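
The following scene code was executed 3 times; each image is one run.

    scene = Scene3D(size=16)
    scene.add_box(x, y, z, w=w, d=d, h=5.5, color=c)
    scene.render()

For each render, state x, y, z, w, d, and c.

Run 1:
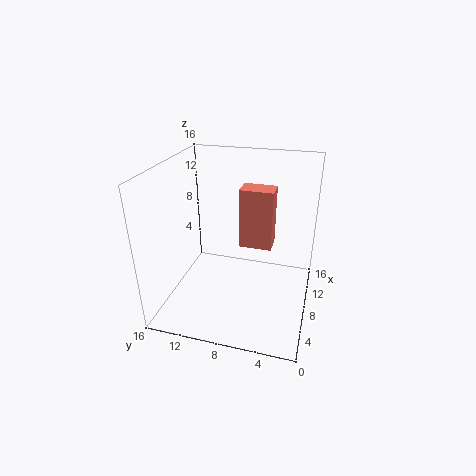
x = 3; y = 3.5; z = 10; w = 2; d = 3; c = 'salmon'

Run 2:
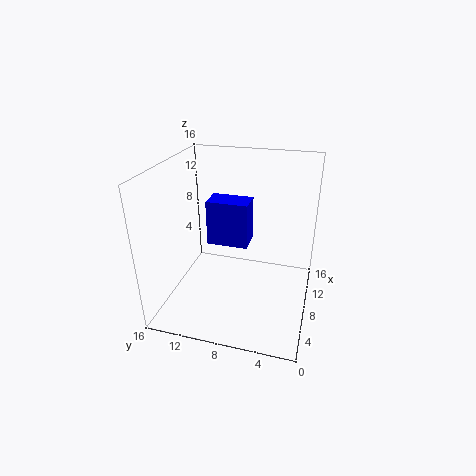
x = 10; y = 7.5; z = 5.5; w = 3; d = 5; c = 'blue'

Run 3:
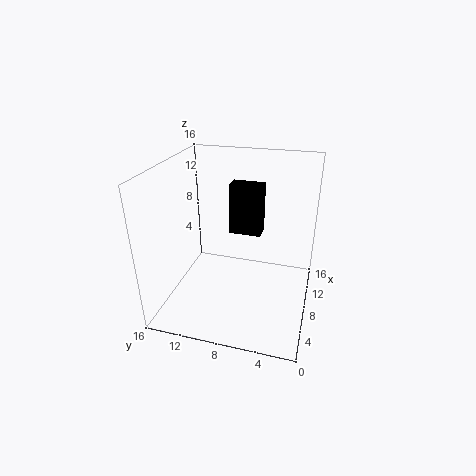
x = 8; y = 5.5; z = 8.5; w = 2; d = 3.5; c = 'black'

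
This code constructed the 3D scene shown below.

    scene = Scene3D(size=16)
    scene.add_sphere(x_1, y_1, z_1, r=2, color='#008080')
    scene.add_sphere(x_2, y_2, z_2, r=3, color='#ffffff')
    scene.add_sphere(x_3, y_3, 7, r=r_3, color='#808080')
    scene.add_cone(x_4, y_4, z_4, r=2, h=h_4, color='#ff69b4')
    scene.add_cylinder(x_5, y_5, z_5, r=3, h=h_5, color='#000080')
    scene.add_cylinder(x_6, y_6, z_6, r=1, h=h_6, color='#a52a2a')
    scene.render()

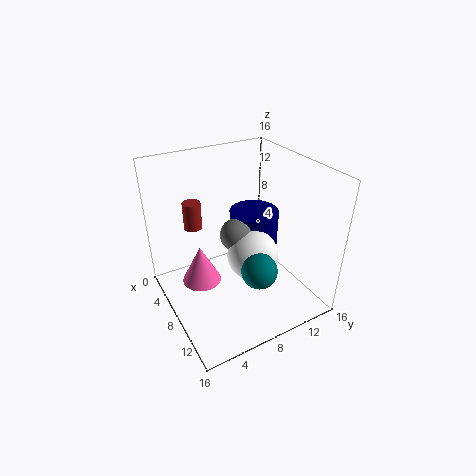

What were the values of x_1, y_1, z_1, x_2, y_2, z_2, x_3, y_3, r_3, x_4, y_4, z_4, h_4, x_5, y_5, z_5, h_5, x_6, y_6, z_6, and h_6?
x_1 = 11
y_1 = 9
z_1 = 5
x_2 = 8
y_2 = 10
z_2 = 5
x_3 = 6
y_3 = 9
r_3 = 2
x_4 = 9
y_4 = 3
z_4 = 5
h_4 = 4
x_5 = 5
y_5 = 12
z_5 = 4
h_5 = 5
x_6 = 5
y_6 = 4
z_6 = 9
h_6 = 3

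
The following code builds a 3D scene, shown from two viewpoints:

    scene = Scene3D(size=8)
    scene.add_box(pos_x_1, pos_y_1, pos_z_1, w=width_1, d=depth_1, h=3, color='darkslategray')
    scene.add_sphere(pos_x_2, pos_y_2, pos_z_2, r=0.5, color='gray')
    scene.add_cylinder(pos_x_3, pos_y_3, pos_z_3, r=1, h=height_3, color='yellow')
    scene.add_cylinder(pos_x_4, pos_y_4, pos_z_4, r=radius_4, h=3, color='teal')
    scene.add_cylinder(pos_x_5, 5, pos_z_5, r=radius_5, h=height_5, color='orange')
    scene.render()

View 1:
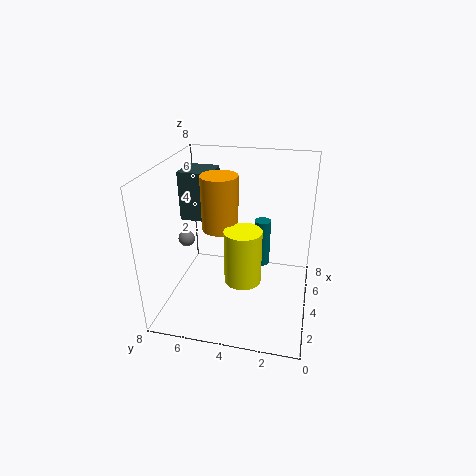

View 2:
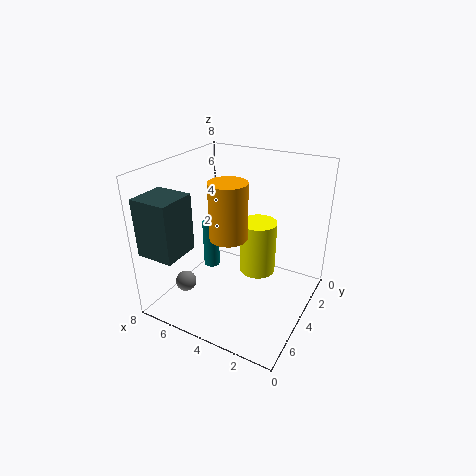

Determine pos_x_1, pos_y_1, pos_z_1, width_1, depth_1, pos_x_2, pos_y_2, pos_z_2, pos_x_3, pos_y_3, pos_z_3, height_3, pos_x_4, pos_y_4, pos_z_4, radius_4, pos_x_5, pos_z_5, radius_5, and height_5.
pos_x_1 = 5.5
pos_y_1 = 6
pos_z_1 = 4
width_1 = 2
depth_1 = 2
pos_x_2 = 5
pos_y_2 = 7.5
pos_z_2 = 3
pos_x_3 = 3
pos_y_3 = 3.5
pos_z_3 = 2
height_3 = 3
pos_x_4 = 6.5
pos_y_4 = 3
pos_z_4 = 1
radius_4 = 0.5
pos_x_5 = 4
pos_z_5 = 4.5
radius_5 = 1
height_5 = 3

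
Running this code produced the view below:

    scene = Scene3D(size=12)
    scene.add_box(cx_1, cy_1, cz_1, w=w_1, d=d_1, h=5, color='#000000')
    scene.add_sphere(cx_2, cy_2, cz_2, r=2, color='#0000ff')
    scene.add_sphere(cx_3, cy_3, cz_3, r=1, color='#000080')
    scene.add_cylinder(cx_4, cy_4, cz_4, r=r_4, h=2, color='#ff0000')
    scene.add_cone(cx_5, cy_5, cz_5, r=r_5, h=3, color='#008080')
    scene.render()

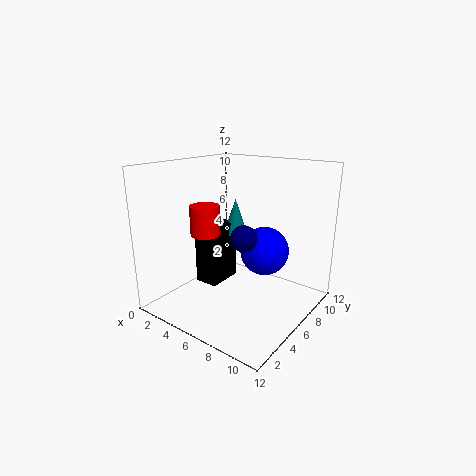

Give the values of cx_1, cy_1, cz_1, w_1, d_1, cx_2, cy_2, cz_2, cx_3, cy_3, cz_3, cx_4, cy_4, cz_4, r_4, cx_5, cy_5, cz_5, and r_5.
cx_1 = 3
cy_1 = 4
cz_1 = 2
w_1 = 2
d_1 = 3
cx_2 = 8
cy_2 = 7
cz_2 = 5
cx_3 = 8
cy_3 = 4
cz_3 = 7
cx_4 = 7
cy_4 = 1
cz_4 = 8
r_4 = 1
cx_5 = 5
cy_5 = 7
cz_5 = 6
r_5 = 1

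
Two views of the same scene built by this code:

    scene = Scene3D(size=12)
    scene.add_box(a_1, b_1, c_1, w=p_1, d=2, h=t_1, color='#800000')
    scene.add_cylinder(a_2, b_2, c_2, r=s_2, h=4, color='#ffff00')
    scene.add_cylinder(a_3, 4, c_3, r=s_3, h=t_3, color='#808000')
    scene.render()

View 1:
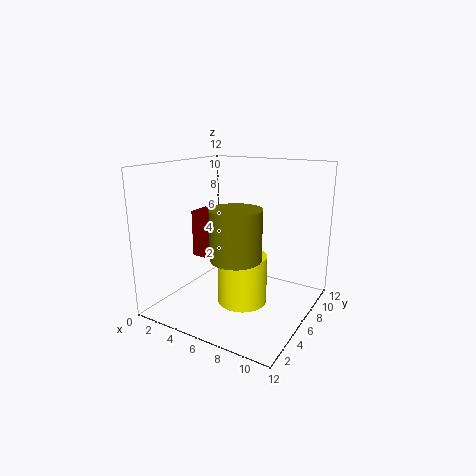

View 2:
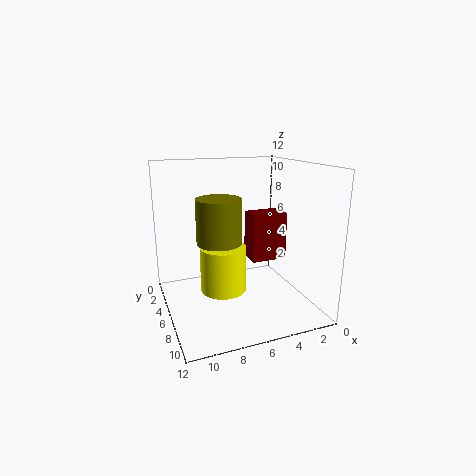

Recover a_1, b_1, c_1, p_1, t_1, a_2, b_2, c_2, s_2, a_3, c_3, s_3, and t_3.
a_1 = 2; b_1 = 5; c_1 = 4; p_1 = 3; t_1 = 4; a_2 = 7; b_2 = 5; c_2 = 1; s_2 = 2; a_3 = 7; c_3 = 5; s_3 = 2; t_3 = 4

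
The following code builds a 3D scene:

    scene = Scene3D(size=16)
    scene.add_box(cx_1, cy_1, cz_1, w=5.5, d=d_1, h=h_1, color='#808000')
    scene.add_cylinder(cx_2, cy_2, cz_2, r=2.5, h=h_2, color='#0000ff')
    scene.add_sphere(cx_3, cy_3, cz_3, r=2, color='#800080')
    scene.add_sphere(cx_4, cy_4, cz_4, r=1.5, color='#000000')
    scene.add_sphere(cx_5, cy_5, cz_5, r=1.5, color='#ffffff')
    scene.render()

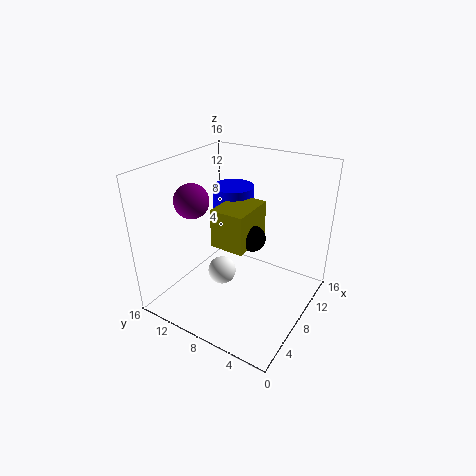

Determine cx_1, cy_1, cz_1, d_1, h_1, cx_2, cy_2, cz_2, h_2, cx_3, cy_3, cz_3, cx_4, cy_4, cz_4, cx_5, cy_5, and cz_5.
cx_1 = 7, cy_1 = 7, cz_1 = 6.5, d_1 = 4, h_1 = 4.5, cx_2 = 12.5, cy_2 = 11.5, cz_2 = 7.5, h_2 = 4.5, cx_3 = 7, cy_3 = 13.5, cz_3 = 11.5, cx_4 = 9.5, cy_4 = 7, cz_4 = 7.5, cx_5 = 5.5, cy_5 = 8.5, cz_5 = 5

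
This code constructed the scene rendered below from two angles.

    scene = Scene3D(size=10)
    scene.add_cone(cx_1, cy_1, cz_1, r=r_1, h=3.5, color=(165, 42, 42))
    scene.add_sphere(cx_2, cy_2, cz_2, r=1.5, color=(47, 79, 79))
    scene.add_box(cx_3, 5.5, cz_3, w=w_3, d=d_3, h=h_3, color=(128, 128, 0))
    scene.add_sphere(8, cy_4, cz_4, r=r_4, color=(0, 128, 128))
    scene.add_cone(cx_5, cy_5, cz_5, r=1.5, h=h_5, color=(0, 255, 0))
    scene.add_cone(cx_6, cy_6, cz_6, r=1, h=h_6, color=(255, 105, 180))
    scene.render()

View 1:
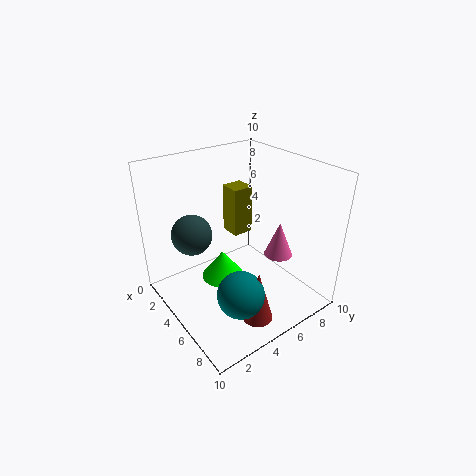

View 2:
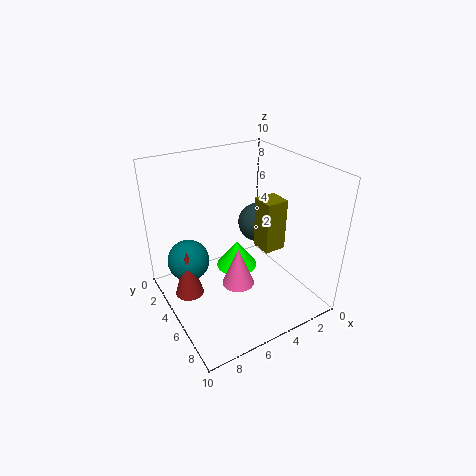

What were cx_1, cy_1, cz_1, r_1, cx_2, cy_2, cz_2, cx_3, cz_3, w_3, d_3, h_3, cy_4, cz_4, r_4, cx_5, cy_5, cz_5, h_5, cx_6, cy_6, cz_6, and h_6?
cx_1 = 8.5, cy_1 = 4, cz_1 = 1, r_1 = 1, cx_2 = 2, cy_2 = 3, cz_2 = 4.5, cx_3 = 2.5, cz_3 = 4.5, w_3 = 1.5, d_3 = 1.5, h_3 = 3.5, cy_4 = 3, cz_4 = 3, r_4 = 1.5, cx_5 = 4.5, cy_5 = 4, cz_5 = 2, h_5 = 2, cx_6 = 6.5, cy_6 = 7.5, cz_6 = 3.5, h_6 = 2.5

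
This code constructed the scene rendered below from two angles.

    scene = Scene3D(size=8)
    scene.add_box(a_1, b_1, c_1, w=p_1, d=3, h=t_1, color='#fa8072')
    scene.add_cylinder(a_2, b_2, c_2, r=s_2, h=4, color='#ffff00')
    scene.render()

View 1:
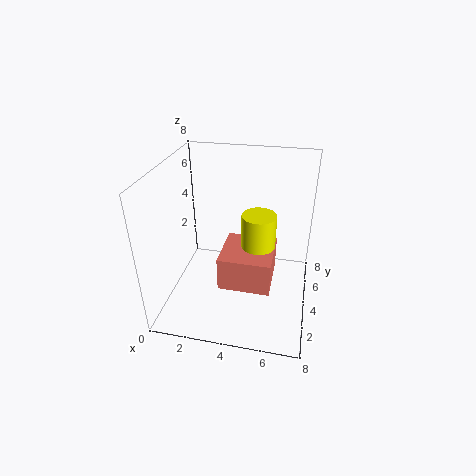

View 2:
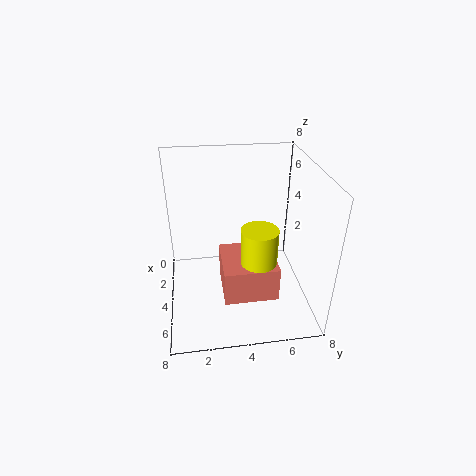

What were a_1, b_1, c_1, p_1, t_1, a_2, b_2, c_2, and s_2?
a_1 = 3; b_1 = 3; c_1 = 1; p_1 = 3; t_1 = 2; a_2 = 5; b_2 = 5; c_2 = 1; s_2 = 1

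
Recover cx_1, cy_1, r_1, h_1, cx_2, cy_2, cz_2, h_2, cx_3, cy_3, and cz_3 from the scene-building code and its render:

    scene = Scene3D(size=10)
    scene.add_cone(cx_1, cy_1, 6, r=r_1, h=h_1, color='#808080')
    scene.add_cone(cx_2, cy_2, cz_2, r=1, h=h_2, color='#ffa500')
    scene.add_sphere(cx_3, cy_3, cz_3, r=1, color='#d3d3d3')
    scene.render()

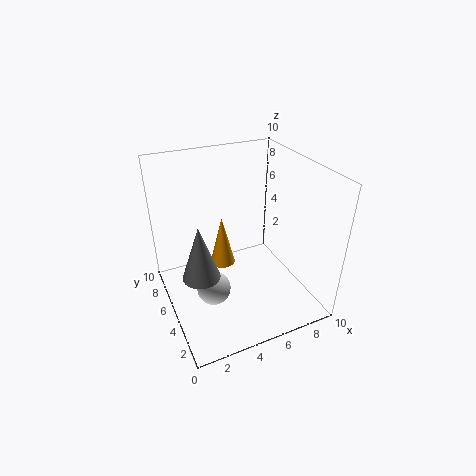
cx_1 = 1, cy_1 = 1, r_1 = 1, h_1 = 3, cx_2 = 5, cy_2 = 8, cz_2 = 1, h_2 = 4, cx_3 = 2, cy_3 = 2, cz_3 = 4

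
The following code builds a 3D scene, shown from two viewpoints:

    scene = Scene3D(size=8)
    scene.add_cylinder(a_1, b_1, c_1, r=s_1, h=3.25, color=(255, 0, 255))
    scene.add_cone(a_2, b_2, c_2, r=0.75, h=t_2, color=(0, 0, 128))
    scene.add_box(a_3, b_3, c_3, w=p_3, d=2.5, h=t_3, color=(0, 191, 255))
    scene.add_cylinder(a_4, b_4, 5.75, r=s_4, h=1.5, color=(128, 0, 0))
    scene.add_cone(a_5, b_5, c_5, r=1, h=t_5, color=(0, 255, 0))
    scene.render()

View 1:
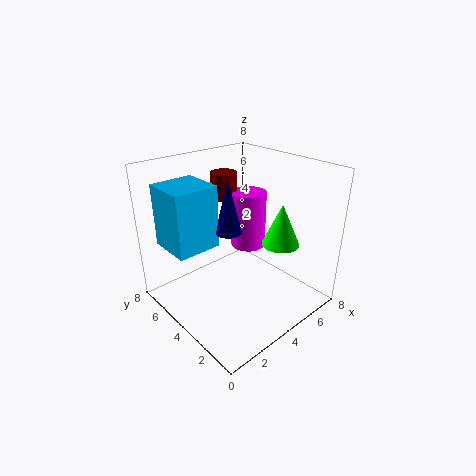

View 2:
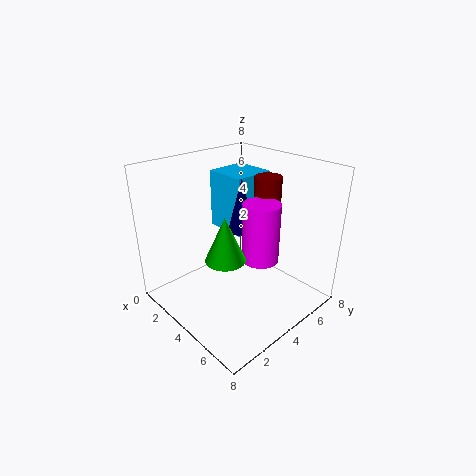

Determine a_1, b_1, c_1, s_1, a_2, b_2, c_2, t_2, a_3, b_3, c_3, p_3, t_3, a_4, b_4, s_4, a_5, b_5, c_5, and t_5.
a_1 = 5.25; b_1 = 4.5; c_1 = 3; s_1 = 1; a_2 = 3.75; b_2 = 4.5; c_2 = 4.25; t_2 = 3; a_3 = 0.75; b_3 = 4.75; c_3 = 3.5; p_3 = 2.5; t_3 = 3.5; a_4 = 4.5; b_4 = 5.75; s_4 = 0.75; a_5 = 5.25; b_5 = 2; c_5 = 4; t_5 = 2.25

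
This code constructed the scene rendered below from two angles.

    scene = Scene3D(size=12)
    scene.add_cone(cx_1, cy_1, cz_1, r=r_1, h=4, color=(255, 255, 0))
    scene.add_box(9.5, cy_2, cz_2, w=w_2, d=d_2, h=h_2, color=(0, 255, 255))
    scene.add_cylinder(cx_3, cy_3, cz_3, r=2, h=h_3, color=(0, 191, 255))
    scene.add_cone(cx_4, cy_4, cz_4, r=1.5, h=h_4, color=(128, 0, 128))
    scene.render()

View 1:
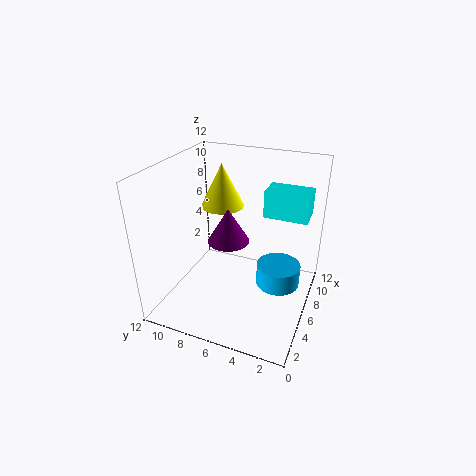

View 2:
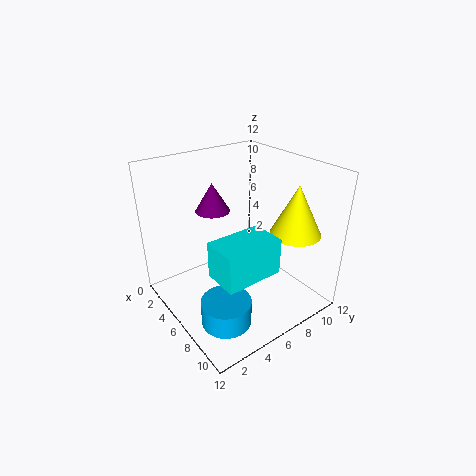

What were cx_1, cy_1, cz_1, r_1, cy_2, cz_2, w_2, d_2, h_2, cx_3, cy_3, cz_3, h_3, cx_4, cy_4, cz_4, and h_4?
cx_1 = 9.5; cy_1 = 9; cz_1 = 7; r_1 = 2; cy_2 = 1; cz_2 = 6.5; w_2 = 2.5; d_2 = 4; h_2 = 2.5; cx_3 = 8.5; cy_3 = 3; cz_3 = 0.5; h_3 = 2; cx_4 = 3; cy_4 = 5.5; cz_4 = 7.5; h_4 = 2.5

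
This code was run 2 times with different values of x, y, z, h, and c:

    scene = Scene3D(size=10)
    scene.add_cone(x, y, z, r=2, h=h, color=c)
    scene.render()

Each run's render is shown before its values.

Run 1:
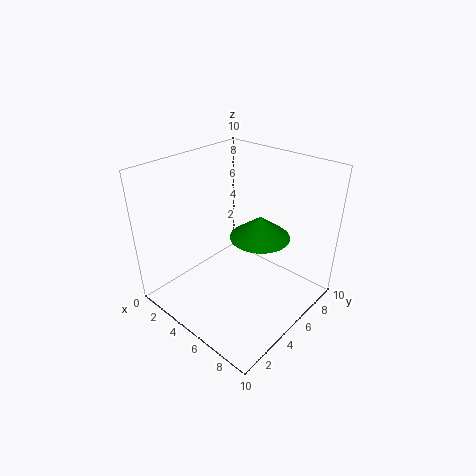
x = 6.5
y = 5.5
z = 5.5
h = 1.5
c = 'green'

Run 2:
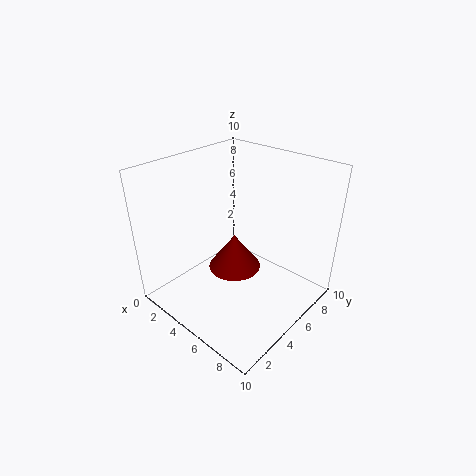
x = 3.75
y = 6
z = 1.5
h = 2.75
c = 'maroon'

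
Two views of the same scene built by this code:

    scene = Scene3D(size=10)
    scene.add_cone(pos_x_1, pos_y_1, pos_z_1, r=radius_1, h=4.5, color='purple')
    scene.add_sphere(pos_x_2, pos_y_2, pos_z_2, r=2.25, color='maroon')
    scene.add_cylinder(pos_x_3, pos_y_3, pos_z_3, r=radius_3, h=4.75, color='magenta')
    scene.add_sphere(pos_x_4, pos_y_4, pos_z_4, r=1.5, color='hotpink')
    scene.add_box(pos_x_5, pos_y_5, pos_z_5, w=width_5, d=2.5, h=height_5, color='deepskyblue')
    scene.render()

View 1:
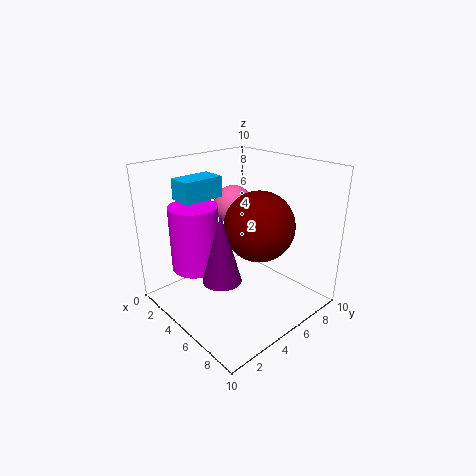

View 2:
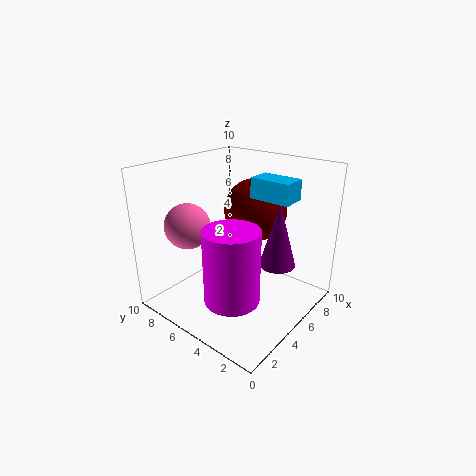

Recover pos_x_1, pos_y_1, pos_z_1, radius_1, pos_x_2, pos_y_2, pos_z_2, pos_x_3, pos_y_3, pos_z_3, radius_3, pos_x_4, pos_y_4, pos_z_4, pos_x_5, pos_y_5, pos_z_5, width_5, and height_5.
pos_x_1 = 6.25, pos_y_1 = 2.5, pos_z_1 = 3.25, radius_1 = 1.25, pos_x_2 = 7, pos_y_2 = 5, pos_z_2 = 6.5, pos_x_3 = 2.25, pos_y_3 = 3.25, pos_z_3 = 2.25, radius_3 = 1.75, pos_x_4 = 2.25, pos_y_4 = 7, pos_z_4 = 6.25, pos_x_5 = 4, pos_y_5 = 0.75, pos_z_5 = 8.5, width_5 = 1.5, height_5 = 1.25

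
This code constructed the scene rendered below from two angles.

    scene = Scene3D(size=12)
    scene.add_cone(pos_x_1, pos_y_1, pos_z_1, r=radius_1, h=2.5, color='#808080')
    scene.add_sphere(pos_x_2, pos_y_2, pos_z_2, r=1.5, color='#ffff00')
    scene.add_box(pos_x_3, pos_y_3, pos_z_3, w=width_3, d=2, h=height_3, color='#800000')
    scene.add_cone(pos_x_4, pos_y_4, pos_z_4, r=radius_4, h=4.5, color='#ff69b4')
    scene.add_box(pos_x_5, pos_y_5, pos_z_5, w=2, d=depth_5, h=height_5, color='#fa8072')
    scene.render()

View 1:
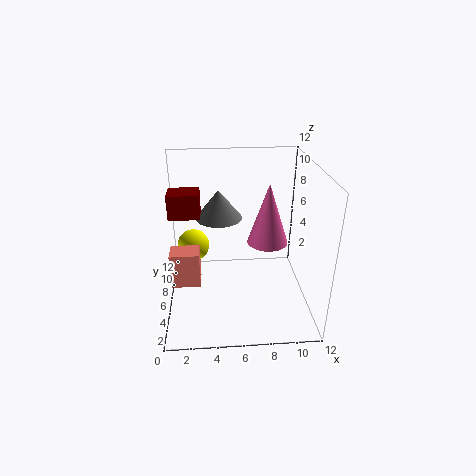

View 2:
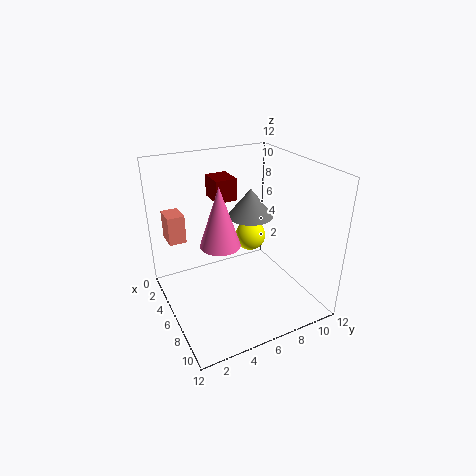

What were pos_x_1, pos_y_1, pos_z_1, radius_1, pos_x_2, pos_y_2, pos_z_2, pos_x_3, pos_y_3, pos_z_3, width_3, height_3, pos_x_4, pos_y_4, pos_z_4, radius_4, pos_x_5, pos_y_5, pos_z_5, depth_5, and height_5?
pos_x_1 = 4.5; pos_y_1 = 8; pos_z_1 = 7; radius_1 = 2; pos_x_2 = 2; pos_y_2 = 9.5; pos_z_2 = 3.5; pos_x_3 = 0.5; pos_y_3 = 5.5; pos_z_3 = 8; width_3 = 2.5; height_3 = 2; pos_x_4 = 8; pos_y_4 = 3.5; pos_z_4 = 7; radius_4 = 1.5; pos_x_5 = 1; pos_y_5 = 1; pos_z_5 = 5; depth_5 = 1.5; height_5 = 2.5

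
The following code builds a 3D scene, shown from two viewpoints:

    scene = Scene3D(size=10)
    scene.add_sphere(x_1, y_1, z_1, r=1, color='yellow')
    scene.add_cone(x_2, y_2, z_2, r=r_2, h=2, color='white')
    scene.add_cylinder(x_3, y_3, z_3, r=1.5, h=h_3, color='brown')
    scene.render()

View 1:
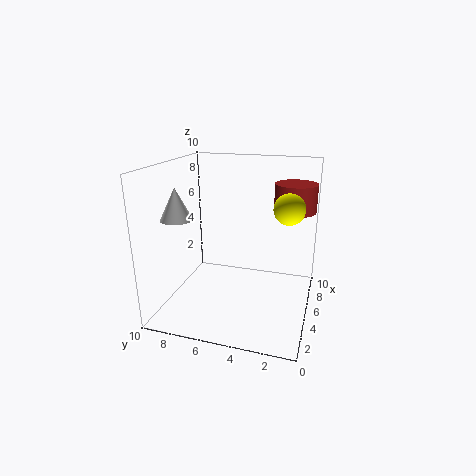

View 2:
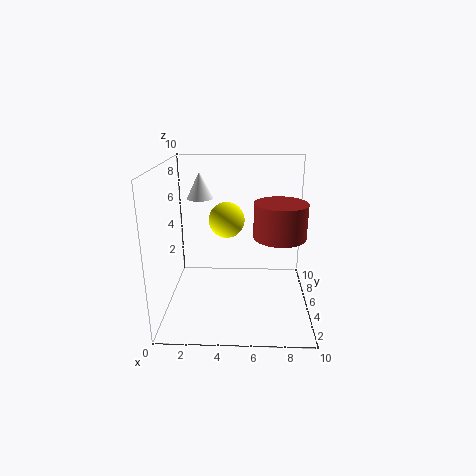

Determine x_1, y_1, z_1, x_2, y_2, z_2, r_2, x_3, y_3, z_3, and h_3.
x_1 = 4.5
y_1 = 1.5
z_1 = 7.5
x_2 = 2
y_2 = 8
z_2 = 7
r_2 = 1
x_3 = 7.5
y_3 = 1.5
z_3 = 6.5
h_3 = 2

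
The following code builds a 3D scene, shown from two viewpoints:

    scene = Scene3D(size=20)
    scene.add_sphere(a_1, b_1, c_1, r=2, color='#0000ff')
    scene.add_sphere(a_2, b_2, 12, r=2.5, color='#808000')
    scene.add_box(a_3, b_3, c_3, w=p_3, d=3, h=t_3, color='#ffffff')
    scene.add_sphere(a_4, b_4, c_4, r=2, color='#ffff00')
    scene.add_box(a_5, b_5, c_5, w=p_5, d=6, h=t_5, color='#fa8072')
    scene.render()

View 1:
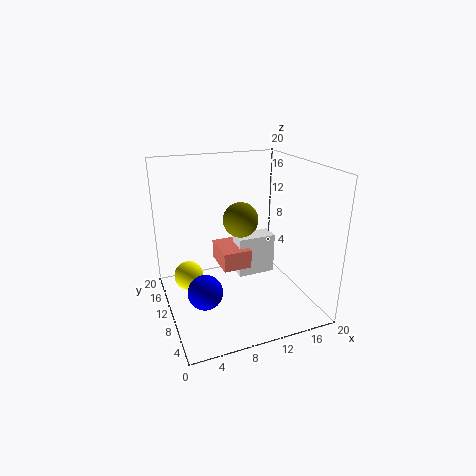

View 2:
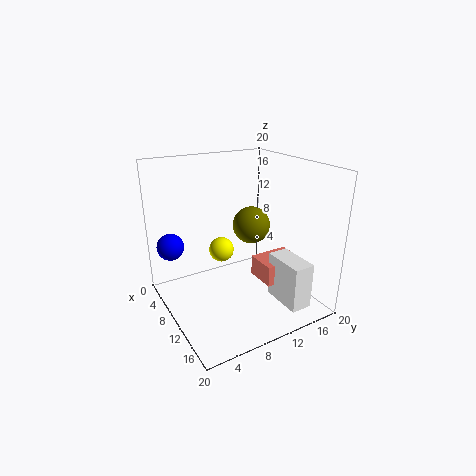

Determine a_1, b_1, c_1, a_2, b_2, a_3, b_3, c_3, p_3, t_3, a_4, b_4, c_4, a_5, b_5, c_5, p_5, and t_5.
a_1 = 3, b_1 = 2.5, c_1 = 7.5, a_2 = 11, b_2 = 11.5, a_3 = 12, b_3 = 14, c_3 = 1, p_3 = 6, t_3 = 6.5, a_4 = 3, b_4 = 11, c_4 = 5, a_5 = 9, b_5 = 13, c_5 = 3, p_5 = 4.5, t_5 = 3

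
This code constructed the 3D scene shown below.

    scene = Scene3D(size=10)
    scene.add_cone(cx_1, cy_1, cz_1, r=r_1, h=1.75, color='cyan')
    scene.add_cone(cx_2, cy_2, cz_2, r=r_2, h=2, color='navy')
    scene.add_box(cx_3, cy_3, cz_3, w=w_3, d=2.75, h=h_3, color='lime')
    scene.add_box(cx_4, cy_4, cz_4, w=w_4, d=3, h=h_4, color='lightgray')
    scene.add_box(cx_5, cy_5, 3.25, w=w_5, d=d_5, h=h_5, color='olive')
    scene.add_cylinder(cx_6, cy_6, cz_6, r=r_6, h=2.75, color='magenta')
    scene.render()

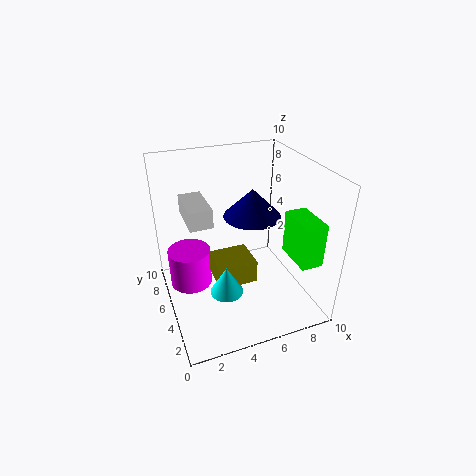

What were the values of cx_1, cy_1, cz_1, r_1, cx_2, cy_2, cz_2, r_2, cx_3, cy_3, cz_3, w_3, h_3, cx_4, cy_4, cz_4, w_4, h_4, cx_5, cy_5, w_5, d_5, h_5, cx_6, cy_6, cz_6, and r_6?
cx_1 = 3
cy_1 = 1.75
cz_1 = 3.5
r_1 = 1
cx_2 = 6.25
cy_2 = 5.5
cz_2 = 6.25
r_2 = 2
cx_3 = 8
cy_3 = 1.25
cz_3 = 4
w_3 = 1.5
h_3 = 3
cx_4 = 1.5
cy_4 = 4
cz_4 = 6.75
w_4 = 1.5
h_4 = 1.25
cx_5 = 2.75
cy_5 = 2.25
w_5 = 2.5
d_5 = 2.25
h_5 = 1.5
cx_6 = 1.75
cy_6 = 6.25
cz_6 = 1.25
r_6 = 1.5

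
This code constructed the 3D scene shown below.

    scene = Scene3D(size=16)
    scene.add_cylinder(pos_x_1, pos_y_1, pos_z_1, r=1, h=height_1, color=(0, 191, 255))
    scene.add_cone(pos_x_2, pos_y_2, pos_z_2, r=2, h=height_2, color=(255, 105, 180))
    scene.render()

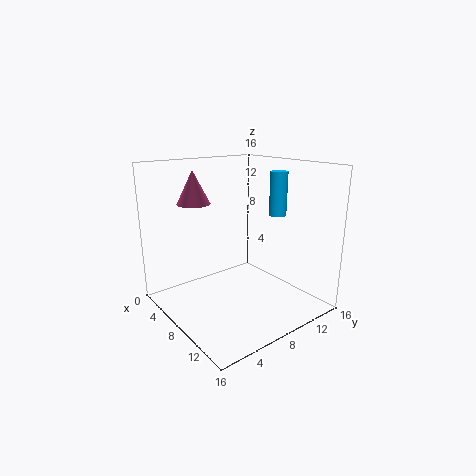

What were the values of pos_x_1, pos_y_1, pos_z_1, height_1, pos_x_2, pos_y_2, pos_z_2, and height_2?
pos_x_1 = 9, pos_y_1 = 13, pos_z_1 = 10, height_1 = 5, pos_x_2 = 2, pos_y_2 = 6, pos_z_2 = 11, height_2 = 4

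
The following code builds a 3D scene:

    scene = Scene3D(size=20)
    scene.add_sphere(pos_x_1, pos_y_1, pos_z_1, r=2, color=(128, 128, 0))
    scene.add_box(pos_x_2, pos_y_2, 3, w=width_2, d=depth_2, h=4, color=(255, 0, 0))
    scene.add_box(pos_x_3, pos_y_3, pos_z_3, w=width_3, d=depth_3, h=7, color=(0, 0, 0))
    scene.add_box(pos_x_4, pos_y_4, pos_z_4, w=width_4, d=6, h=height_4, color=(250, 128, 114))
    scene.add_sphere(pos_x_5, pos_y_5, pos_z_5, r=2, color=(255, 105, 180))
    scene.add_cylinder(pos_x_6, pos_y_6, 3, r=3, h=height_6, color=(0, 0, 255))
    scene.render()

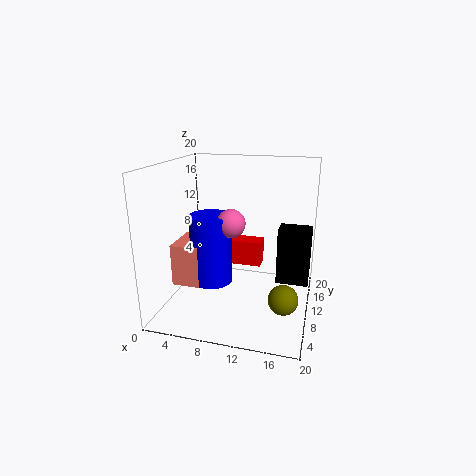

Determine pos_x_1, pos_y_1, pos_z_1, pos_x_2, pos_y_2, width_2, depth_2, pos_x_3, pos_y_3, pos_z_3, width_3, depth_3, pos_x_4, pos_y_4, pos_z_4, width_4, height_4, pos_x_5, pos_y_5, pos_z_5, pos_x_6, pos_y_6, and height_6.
pos_x_1 = 17; pos_y_1 = 7; pos_z_1 = 3; pos_x_2 = 7; pos_y_2 = 16; width_2 = 5; depth_2 = 3; pos_x_3 = 16; pos_y_3 = 6; pos_z_3 = 6; width_3 = 4; depth_3 = 3; pos_x_4 = 1; pos_y_4 = 7; pos_z_4 = 3; width_4 = 4; height_4 = 6; pos_x_5 = 9; pos_y_5 = 10; pos_z_5 = 12; pos_x_6 = 6; pos_y_6 = 10; height_6 = 10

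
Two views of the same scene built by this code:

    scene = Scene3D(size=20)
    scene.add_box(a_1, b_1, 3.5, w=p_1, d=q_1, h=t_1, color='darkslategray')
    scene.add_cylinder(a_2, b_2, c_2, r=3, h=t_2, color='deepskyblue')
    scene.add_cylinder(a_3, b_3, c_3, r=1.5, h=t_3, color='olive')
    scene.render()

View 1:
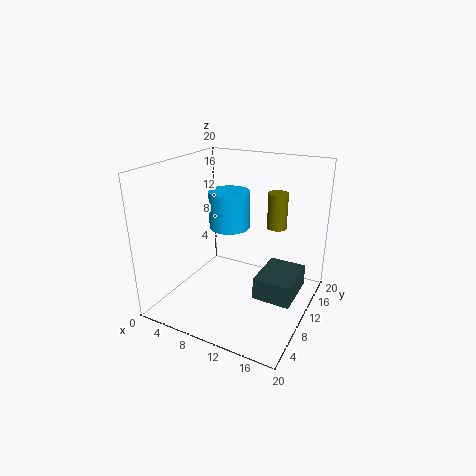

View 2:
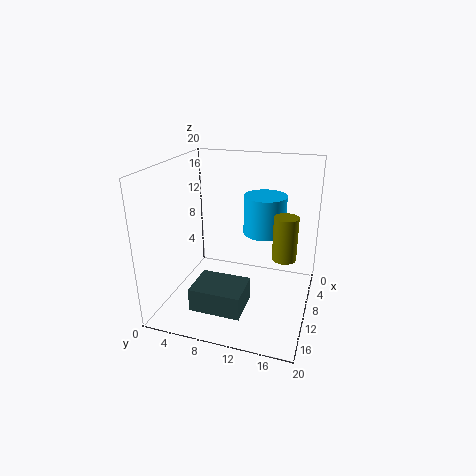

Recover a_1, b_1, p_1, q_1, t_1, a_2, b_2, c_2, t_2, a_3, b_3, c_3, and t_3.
a_1 = 14
b_1 = 6.5
p_1 = 5
q_1 = 6.5
t_1 = 3
a_2 = 7
b_2 = 13
c_2 = 10
t_2 = 5.5
a_3 = 13
b_3 = 17
c_3 = 9.5
t_3 = 5.5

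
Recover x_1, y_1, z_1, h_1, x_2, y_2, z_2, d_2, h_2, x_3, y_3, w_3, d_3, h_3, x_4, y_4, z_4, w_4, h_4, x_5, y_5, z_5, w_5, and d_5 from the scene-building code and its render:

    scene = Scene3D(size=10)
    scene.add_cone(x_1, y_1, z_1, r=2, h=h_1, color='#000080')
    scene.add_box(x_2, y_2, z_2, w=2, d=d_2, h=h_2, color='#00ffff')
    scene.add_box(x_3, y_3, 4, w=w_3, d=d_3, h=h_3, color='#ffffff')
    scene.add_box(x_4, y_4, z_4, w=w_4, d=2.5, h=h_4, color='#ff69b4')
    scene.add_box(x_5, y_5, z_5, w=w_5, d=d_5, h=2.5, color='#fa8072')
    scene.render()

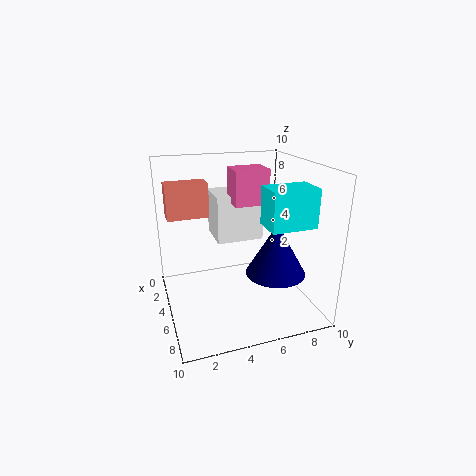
x_1 = 7, y_1 = 7, z_1 = 3, h_1 = 3.5, x_2 = 6.5, y_2 = 6, z_2 = 6.5, d_2 = 3, h_2 = 2.5, x_3 = 0.5, y_3 = 4, w_3 = 3, d_3 = 3.5, h_3 = 3.5, x_4 = 2.5, y_4 = 5, z_4 = 7, w_4 = 2, h_4 = 2.5, x_5 = 1.5, y_5 = 0.5, z_5 = 6, w_5 = 1.5, d_5 = 3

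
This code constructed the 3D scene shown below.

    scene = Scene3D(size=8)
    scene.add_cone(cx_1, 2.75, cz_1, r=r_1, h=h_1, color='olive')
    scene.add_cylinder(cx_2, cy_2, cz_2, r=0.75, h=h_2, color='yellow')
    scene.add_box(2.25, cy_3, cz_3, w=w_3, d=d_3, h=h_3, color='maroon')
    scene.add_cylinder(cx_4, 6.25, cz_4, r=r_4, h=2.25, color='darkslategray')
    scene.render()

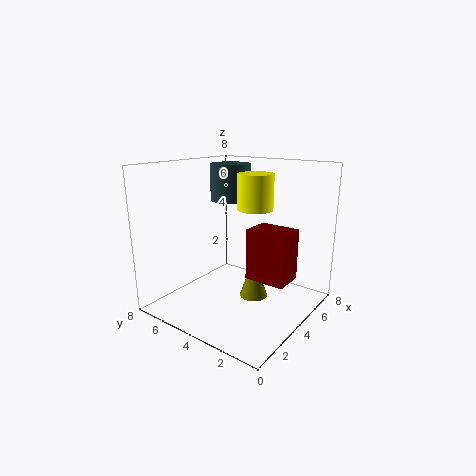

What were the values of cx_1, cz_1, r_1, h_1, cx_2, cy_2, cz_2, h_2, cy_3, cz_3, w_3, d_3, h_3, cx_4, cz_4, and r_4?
cx_1 = 3.75, cz_1 = 1, r_1 = 0.75, h_1 = 2.25, cx_2 = 1.5, cy_2 = 1.25, cz_2 = 6.5, h_2 = 1.5, cy_3 = 0.25, cz_3 = 2.75, w_3 = 1.5, d_3 = 2, h_3 = 2.5, cx_4 = 6.25, cz_4 = 5.5, r_4 = 1.25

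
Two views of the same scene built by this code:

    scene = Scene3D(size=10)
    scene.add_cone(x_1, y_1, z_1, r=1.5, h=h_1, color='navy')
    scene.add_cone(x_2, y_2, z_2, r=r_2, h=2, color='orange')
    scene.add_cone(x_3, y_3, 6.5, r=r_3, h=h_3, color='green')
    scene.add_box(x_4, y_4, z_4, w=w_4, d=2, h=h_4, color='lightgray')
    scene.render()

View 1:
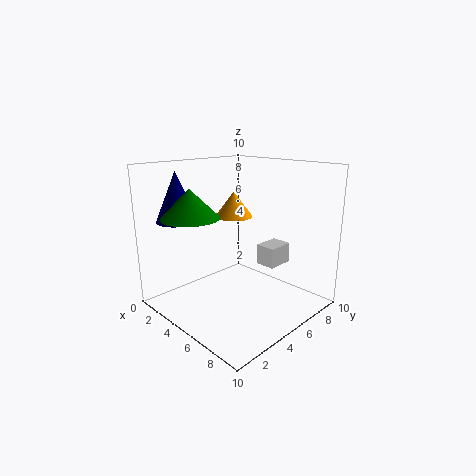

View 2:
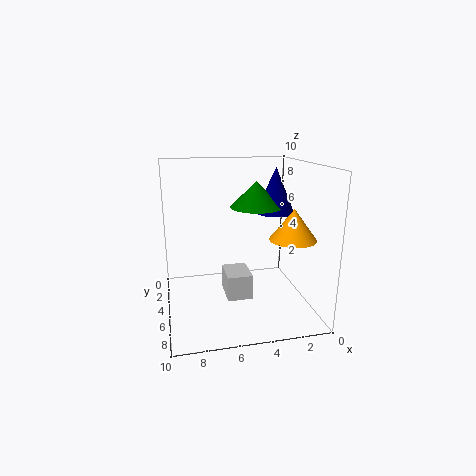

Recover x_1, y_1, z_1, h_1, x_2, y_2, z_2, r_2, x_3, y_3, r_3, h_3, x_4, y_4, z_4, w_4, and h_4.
x_1 = 1.5, y_1 = 2.5, z_1 = 6, h_1 = 3.5, x_2 = 2, y_2 = 7.5, z_2 = 5.5, r_2 = 1.5, x_3 = 3, y_3 = 2.5, r_3 = 2, h_3 = 2, x_4 = 5, y_4 = 7, z_4 = 2.5, w_4 = 1.5, h_4 = 1.5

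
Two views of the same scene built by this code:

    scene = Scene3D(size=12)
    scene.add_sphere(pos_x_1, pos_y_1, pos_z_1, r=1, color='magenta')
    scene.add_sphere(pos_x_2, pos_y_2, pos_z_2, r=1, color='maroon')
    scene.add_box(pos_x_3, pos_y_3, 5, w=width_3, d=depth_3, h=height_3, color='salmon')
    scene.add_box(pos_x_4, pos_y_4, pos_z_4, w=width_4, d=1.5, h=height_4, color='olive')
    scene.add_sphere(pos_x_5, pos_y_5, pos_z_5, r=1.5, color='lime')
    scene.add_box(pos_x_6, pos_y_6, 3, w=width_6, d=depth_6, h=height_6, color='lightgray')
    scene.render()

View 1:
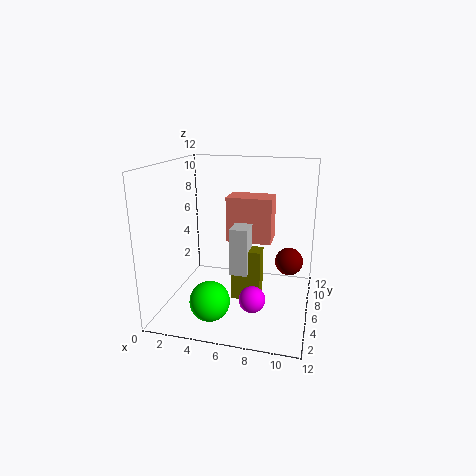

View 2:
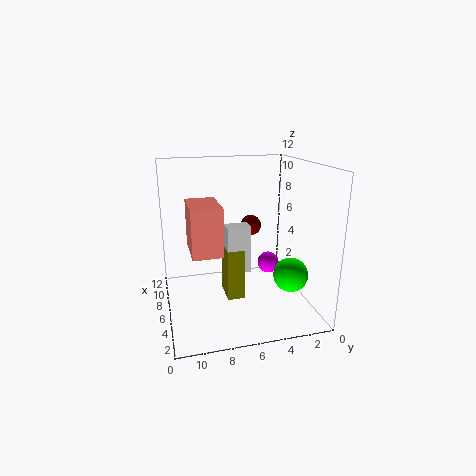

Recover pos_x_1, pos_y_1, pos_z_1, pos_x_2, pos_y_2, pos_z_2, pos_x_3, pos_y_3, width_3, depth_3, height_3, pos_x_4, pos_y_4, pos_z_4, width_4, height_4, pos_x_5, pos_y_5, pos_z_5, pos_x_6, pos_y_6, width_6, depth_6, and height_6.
pos_x_1 = 8
pos_y_1 = 2.5
pos_z_1 = 2.5
pos_x_2 = 10.5
pos_y_2 = 3.5
pos_z_2 = 5.5
pos_x_3 = 4.5
pos_y_3 = 7.5
width_3 = 4
depth_3 = 2.5
height_3 = 4
pos_x_4 = 5.5
pos_y_4 = 5.5
pos_z_4 = 0.5
width_4 = 2.5
height_4 = 4.5
pos_x_5 = 5
pos_y_5 = 1.5
pos_z_5 = 2.5
pos_x_6 = 5.5
pos_y_6 = 5
width_6 = 1.5
depth_6 = 2
height_6 = 4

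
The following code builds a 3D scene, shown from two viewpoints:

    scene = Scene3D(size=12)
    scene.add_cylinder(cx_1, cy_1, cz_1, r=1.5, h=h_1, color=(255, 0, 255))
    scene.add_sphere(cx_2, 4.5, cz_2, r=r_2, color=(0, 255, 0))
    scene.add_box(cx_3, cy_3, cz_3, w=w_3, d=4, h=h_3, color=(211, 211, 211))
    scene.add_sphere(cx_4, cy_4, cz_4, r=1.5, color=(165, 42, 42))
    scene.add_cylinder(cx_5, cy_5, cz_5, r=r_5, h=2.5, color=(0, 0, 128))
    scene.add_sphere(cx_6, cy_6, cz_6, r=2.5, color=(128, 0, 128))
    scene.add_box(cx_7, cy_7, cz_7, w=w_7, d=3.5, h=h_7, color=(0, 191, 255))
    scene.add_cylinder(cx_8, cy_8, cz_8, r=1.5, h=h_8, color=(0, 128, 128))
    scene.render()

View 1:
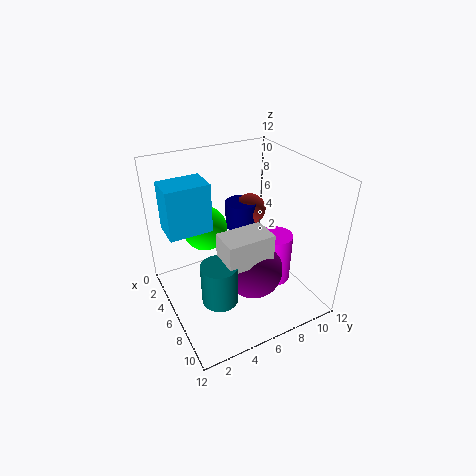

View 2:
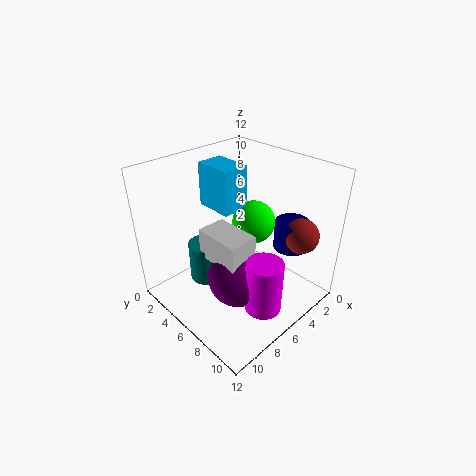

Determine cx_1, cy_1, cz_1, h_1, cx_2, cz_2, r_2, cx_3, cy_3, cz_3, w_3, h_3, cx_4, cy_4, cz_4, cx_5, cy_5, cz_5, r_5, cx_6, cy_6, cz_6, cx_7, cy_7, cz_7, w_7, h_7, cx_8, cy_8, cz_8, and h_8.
cx_1 = 6.5; cy_1 = 9.5; cz_1 = 1; h_1 = 4.5; cx_2 = 2.5; cz_2 = 5.5; r_2 = 2; cx_3 = 6; cy_3 = 4; cz_3 = 4.5; w_3 = 2.5; h_3 = 2.5; cx_4 = 2; cy_4 = 9.5; cz_4 = 6; cx_5 = 2; cy_5 = 8.5; cz_5 = 4.5; r_5 = 1.5; cx_6 = 7; cy_6 = 7; cz_6 = 3; cx_7 = 3; cy_7 = 0.5; cz_7 = 7; w_7 = 2.5; h_7 = 4; cx_8 = 7.5; cy_8 = 3.5; cz_8 = 1.5; h_8 = 3.5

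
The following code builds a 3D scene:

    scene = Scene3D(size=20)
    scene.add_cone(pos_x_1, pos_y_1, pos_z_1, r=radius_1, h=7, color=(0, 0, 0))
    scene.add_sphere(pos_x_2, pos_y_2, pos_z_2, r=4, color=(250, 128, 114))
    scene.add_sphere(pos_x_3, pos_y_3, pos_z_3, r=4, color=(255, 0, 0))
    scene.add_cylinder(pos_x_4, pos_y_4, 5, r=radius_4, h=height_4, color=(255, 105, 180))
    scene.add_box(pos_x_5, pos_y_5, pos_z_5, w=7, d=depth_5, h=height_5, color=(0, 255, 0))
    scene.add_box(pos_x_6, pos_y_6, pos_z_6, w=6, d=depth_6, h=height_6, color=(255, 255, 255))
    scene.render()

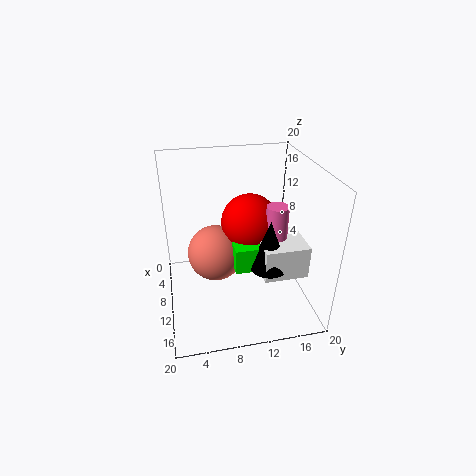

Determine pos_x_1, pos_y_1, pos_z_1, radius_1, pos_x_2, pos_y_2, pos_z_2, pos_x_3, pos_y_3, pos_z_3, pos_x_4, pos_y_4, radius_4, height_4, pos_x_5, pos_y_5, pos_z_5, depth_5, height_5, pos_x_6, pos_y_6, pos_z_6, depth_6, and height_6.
pos_x_1 = 13.5
pos_y_1 = 13.5
pos_z_1 = 7
radius_1 = 2.5
pos_x_2 = 8.5
pos_y_2 = 7
pos_z_2 = 7
pos_x_3 = 8.5
pos_y_3 = 12
pos_z_3 = 11.5
pos_x_4 = 11.5
pos_y_4 = 15
radius_4 = 1.5
height_4 = 10
pos_x_5 = 6.5
pos_y_5 = 9
pos_z_5 = 6.5
depth_5 = 3.5
height_5 = 3.5
pos_x_6 = 9.5
pos_y_6 = 12.5
pos_z_6 = 6
depth_6 = 6
height_6 = 4.5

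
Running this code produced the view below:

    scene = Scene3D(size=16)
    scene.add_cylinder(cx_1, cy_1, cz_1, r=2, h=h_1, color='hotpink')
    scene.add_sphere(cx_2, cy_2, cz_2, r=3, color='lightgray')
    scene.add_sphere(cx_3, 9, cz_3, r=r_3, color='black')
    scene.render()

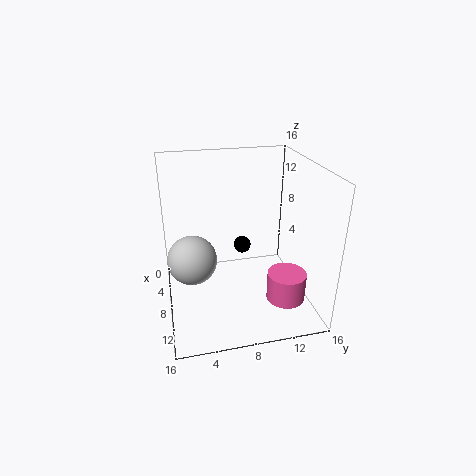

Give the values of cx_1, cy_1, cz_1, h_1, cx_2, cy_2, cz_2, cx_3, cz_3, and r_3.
cx_1 = 13; cy_1 = 12; cz_1 = 3; h_1 = 3; cx_2 = 5; cy_2 = 3; cz_2 = 4; cx_3 = 6; cz_3 = 6; r_3 = 1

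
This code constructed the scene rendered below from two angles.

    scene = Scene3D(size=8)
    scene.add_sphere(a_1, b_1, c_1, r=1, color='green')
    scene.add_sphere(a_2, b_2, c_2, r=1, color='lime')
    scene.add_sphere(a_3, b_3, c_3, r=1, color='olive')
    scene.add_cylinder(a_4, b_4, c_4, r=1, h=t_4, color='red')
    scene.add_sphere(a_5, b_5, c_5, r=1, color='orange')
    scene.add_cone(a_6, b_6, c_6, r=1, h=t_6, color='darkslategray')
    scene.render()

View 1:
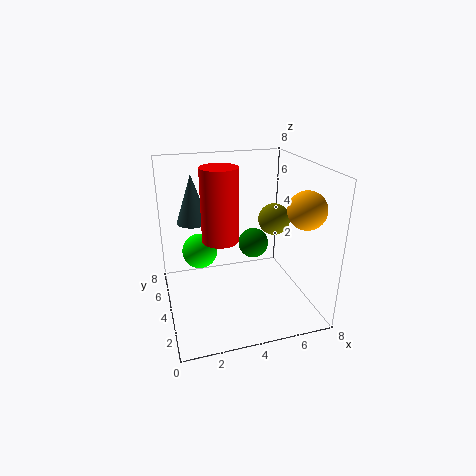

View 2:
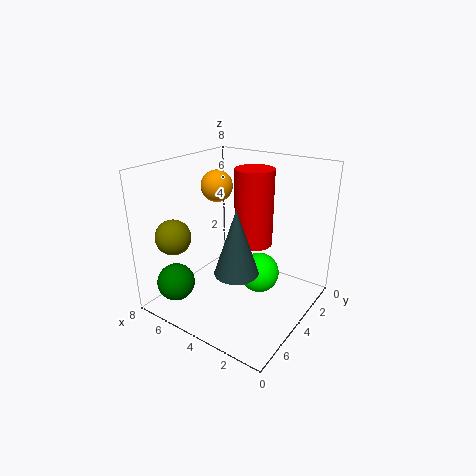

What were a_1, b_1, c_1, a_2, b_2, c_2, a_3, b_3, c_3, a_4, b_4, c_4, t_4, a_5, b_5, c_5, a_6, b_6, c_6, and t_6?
a_1 = 6; b_1 = 7; c_1 = 2; a_2 = 2; b_2 = 5; c_2 = 3; a_3 = 7; b_3 = 6; c_3 = 4; a_4 = 3; b_4 = 4; c_4 = 4; t_4 = 4; a_5 = 7; b_5 = 2; c_5 = 6; a_6 = 2; b_6 = 7; c_6 = 4; t_6 = 3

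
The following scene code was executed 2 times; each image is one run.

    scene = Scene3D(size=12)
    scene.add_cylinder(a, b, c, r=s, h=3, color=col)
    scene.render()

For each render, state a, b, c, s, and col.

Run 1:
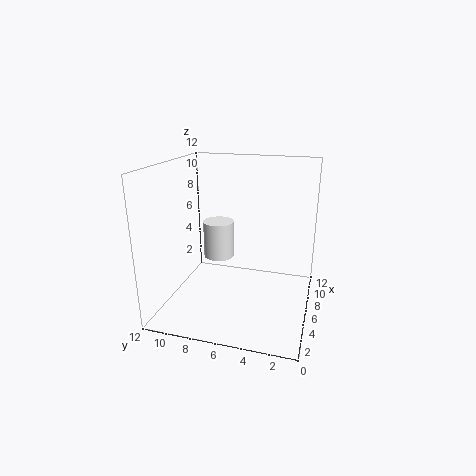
a = 5.5
b = 7.5
c = 4.5
s = 1.25
col = 'white'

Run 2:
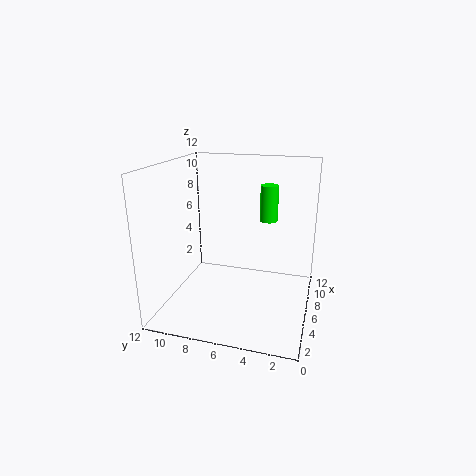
a = 7.5
b = 3.75
c = 7.25
s = 0.75
col = 'lime'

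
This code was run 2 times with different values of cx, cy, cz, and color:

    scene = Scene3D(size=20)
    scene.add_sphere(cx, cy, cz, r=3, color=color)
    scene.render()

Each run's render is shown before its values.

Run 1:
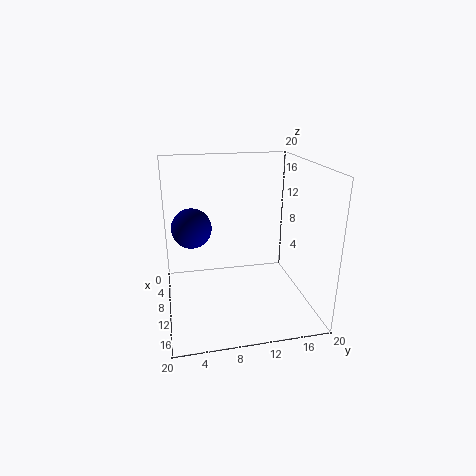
cx = 5; cy = 4; cz = 10; color = 'navy'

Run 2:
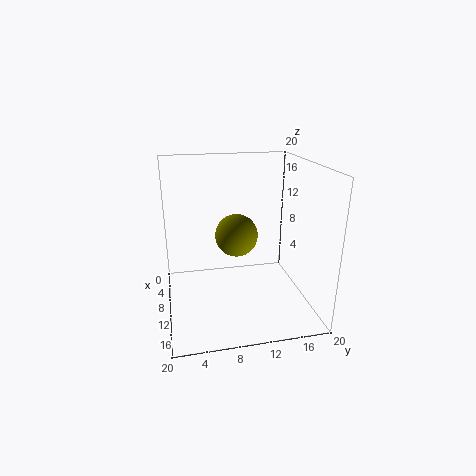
cx = 9; cy = 10; cz = 10; color = 'olive'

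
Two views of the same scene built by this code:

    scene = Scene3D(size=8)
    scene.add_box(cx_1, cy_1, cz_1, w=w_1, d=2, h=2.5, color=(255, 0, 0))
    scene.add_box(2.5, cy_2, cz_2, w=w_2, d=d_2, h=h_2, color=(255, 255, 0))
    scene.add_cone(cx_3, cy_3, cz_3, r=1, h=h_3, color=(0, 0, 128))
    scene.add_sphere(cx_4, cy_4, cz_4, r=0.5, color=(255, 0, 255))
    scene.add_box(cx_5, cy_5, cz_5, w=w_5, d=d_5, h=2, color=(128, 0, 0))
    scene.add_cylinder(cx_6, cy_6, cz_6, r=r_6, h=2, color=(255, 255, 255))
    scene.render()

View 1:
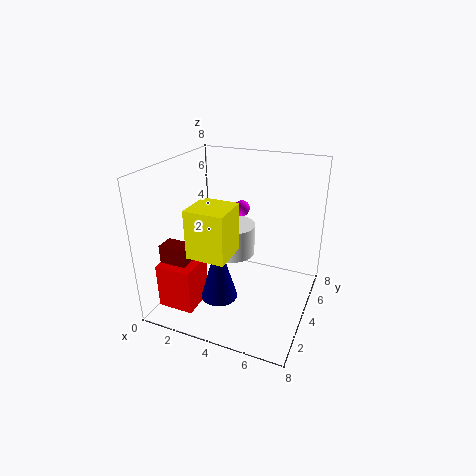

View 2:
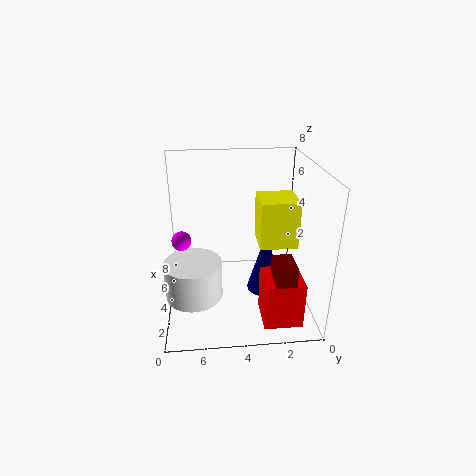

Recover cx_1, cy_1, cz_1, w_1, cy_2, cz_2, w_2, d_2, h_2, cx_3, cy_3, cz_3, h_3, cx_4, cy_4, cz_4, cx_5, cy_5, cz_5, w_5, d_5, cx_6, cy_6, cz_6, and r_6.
cx_1 = 0.5
cy_1 = 1
cz_1 = 0.5
w_1 = 2
cy_2 = 1
cz_2 = 4
w_2 = 2
d_2 = 2
h_2 = 2.5
cx_3 = 3.5
cy_3 = 2.5
cz_3 = 1
h_3 = 3.5
cx_4 = 3
cy_4 = 7
cz_4 = 4.5
cx_5 = 0.5
cy_5 = 1.5
cz_5 = 2
w_5 = 1.5
d_5 = 1
cx_6 = 2.5
cy_6 = 6.5
cz_6 = 1.5
r_6 = 1.5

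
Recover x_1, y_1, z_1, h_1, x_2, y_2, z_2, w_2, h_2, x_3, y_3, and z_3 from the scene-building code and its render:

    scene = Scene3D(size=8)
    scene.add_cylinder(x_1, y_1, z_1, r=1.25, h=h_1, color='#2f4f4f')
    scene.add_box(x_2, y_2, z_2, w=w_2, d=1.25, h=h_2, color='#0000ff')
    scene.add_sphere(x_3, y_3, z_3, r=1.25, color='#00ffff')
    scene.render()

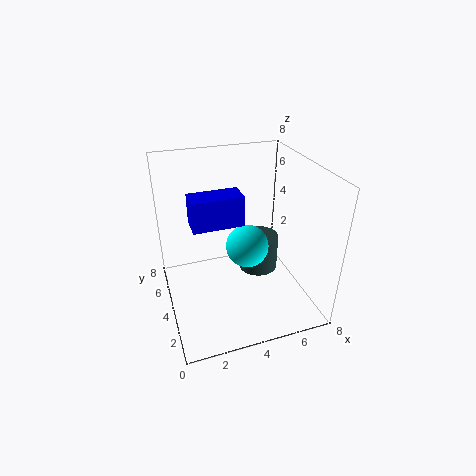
x_1 = 6
y_1 = 5.75
z_1 = 0.5
h_1 = 2.25
x_2 = 1.25
y_2 = 2.25
z_2 = 5.75
w_2 = 2.5
h_2 = 1.5
x_3 = 4.75
y_3 = 4.5
z_3 = 3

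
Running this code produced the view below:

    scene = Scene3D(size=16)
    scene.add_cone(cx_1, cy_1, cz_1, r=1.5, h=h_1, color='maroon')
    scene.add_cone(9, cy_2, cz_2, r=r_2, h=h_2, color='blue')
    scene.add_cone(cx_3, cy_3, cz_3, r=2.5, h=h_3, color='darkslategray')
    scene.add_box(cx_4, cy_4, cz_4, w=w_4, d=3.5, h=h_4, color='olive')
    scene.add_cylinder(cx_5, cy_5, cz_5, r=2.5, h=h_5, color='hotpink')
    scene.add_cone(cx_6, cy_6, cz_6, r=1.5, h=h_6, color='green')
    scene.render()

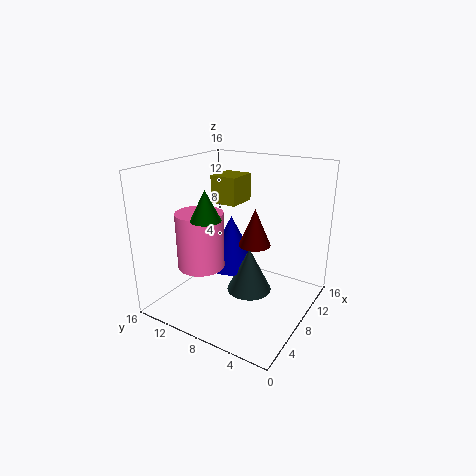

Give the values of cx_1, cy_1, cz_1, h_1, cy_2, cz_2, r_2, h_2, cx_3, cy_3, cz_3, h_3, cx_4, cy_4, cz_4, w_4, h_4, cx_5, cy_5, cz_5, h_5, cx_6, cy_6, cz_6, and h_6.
cx_1 = 4.5; cy_1 = 4; cz_1 = 9.5; h_1 = 3.5; cy_2 = 9.5; cz_2 = 4; r_2 = 3; h_2 = 6; cx_3 = 8; cy_3 = 6.5; cz_3 = 2; h_3 = 5; cx_4 = 12; cy_4 = 11; cz_4 = 10; w_4 = 4; h_4 = 3.5; cx_5 = 4.5; cy_5 = 10.5; cz_5 = 5.5; h_5 = 6; cx_6 = 3; cy_6 = 8.5; cz_6 = 11.5; h_6 = 3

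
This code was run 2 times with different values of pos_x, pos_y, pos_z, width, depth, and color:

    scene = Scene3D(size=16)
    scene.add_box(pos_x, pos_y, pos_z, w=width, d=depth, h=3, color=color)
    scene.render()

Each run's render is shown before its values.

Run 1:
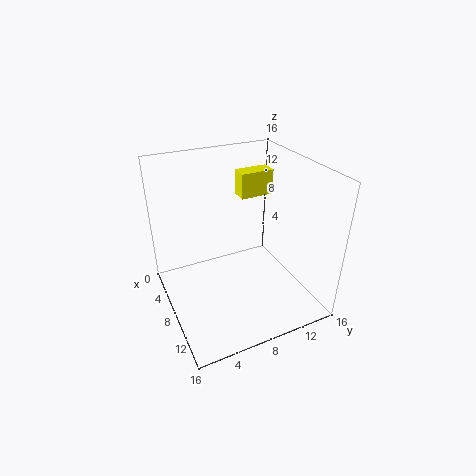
pos_x = 3, pos_y = 10, pos_z = 11, width = 2, depth = 4, color = 'yellow'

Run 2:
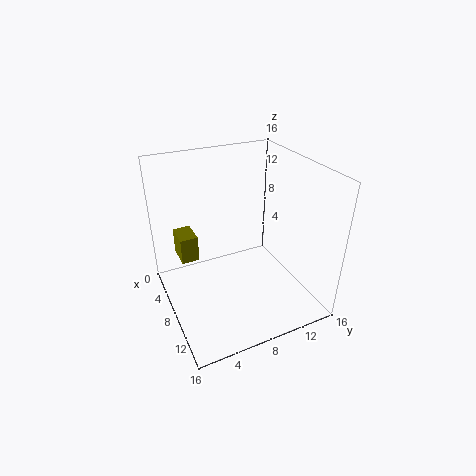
pos_x = 3, pos_y = 2, pos_z = 5, width = 3, depth = 2, color = 'olive'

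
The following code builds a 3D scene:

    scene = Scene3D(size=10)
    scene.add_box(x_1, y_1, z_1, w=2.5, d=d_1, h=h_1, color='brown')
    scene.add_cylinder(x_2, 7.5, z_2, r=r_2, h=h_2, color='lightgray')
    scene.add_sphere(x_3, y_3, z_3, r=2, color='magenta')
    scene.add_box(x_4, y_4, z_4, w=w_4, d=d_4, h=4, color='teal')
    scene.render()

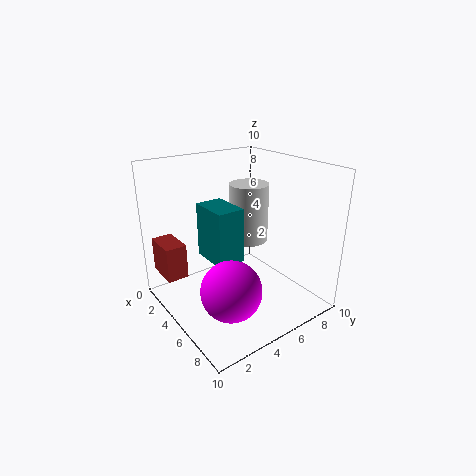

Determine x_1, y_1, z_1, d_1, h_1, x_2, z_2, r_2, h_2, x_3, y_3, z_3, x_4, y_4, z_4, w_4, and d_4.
x_1 = 0.5
y_1 = 0.5
z_1 = 2
d_1 = 1.5
h_1 = 2.5
x_2 = 3
z_2 = 3.5
r_2 = 1.5
h_2 = 4.5
x_3 = 7
y_3 = 3
z_3 = 2.5
x_4 = 2
y_4 = 3.5
z_4 = 3
w_4 = 3
d_4 = 2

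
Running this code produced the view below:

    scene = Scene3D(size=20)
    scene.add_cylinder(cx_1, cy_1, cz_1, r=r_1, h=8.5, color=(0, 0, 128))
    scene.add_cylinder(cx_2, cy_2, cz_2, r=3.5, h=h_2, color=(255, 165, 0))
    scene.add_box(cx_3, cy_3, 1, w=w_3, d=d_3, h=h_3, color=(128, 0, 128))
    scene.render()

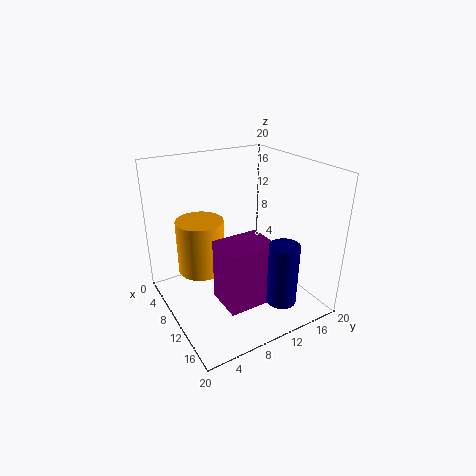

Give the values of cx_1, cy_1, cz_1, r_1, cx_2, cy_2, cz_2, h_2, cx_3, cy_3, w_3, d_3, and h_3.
cx_1 = 16.5, cy_1 = 13, cz_1 = 2.5, r_1 = 2, cx_2 = 5, cy_2 = 6.5, cz_2 = 3.5, h_2 = 8, cx_3 = 9, cy_3 = 6.5, w_3 = 5.5, d_3 = 7, h_3 = 9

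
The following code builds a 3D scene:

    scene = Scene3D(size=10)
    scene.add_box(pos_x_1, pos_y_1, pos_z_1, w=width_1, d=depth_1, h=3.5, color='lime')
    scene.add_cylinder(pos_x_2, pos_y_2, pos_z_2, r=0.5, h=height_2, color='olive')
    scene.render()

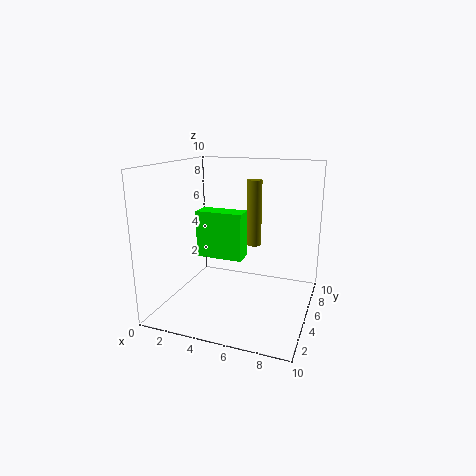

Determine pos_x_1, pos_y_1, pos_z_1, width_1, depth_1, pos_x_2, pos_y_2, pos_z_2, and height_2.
pos_x_1 = 1.5; pos_y_1 = 5.5; pos_z_1 = 3; width_1 = 3.5; depth_1 = 1.5; pos_x_2 = 6; pos_y_2 = 5.5; pos_z_2 = 4.5; height_2 = 4.5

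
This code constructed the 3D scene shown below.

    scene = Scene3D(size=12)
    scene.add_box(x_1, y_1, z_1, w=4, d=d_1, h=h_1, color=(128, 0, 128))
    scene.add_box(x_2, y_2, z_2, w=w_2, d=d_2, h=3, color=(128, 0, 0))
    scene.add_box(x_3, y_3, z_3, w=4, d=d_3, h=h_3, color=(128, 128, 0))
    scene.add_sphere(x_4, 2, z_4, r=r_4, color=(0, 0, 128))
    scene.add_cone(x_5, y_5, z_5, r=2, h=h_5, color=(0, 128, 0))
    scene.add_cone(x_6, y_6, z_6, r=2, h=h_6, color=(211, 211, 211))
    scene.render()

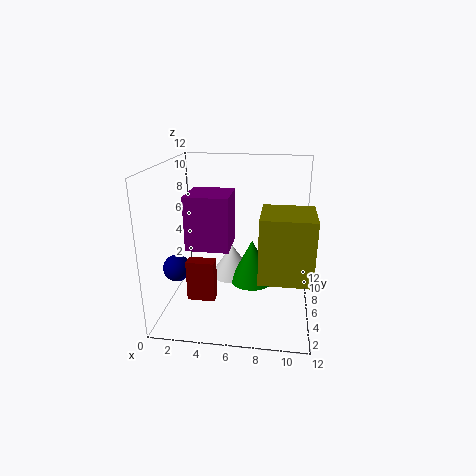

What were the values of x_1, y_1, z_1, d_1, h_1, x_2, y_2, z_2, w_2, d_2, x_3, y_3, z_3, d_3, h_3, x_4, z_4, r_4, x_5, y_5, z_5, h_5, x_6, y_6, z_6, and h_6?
x_1 = 1
y_1 = 7
z_1 = 4
d_1 = 4
h_1 = 5
x_2 = 3
y_2 = 1
z_2 = 3
w_2 = 2
d_2 = 1
x_3 = 8
y_3 = 2
z_3 = 4
d_3 = 4
h_3 = 5
x_4 = 2
z_4 = 5
r_4 = 1
x_5 = 7
y_5 = 8
z_5 = 1
h_5 = 4
x_6 = 5
y_6 = 9
z_6 = 1
h_6 = 3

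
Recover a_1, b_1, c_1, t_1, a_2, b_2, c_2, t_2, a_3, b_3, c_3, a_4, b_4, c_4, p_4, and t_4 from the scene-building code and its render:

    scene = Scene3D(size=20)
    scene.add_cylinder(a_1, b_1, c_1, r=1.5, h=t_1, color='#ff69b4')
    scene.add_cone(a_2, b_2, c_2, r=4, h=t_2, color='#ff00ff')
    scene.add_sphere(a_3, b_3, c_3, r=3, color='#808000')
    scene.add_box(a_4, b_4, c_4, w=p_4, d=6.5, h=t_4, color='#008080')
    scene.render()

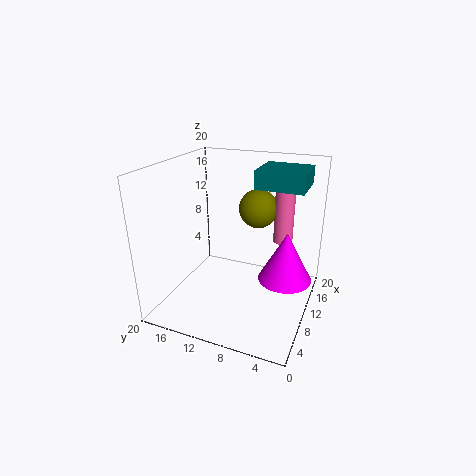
a_1 = 17.5; b_1 = 5.5; c_1 = 7; t_1 = 10; a_2 = 14; b_2 = 4; c_2 = 2.5; t_2 = 7.5; a_3 = 17; b_3 = 9.5; c_3 = 12; a_4 = 10.5; b_4 = 1.5; c_4 = 17; p_4 = 6; t_4 = 2.5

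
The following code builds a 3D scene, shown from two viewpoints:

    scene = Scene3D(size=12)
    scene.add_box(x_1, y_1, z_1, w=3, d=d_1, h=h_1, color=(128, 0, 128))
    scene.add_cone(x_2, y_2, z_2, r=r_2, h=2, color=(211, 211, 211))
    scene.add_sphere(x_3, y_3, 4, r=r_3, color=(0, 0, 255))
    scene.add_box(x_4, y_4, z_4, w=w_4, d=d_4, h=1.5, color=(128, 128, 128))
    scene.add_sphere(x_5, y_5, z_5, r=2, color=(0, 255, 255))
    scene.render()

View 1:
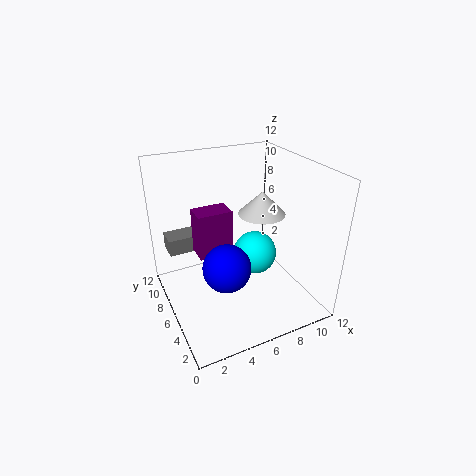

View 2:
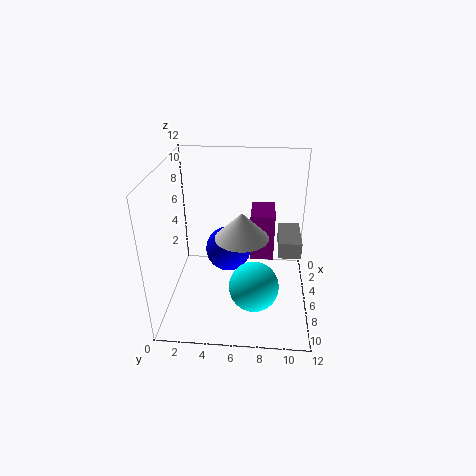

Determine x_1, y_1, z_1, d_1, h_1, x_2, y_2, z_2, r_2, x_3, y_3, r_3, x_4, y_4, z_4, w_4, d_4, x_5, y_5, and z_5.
x_1 = 3
y_1 = 7
z_1 = 4
d_1 = 2
h_1 = 4
x_2 = 8.5
y_2 = 6.5
z_2 = 7.5
r_2 = 2
x_3 = 4.5
y_3 = 5
r_3 = 2
x_4 = 1
y_4 = 9.5
z_4 = 3.5
w_4 = 4
d_4 = 2
x_5 = 8.5
y_5 = 7.5
z_5 = 3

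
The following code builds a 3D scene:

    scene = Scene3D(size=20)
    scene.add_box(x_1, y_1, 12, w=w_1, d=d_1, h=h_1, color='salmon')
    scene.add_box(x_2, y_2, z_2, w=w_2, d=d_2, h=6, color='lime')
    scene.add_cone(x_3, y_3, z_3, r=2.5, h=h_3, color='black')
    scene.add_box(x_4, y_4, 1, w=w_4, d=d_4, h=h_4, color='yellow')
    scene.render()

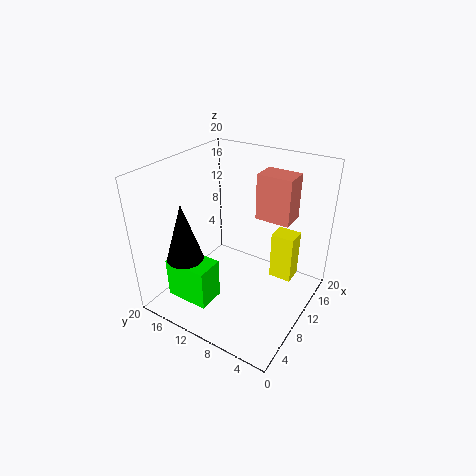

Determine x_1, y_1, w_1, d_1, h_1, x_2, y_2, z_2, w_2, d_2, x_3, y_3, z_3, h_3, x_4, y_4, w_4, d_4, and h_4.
x_1 = 13, y_1 = 4, w_1 = 3.5, d_1 = 5, h_1 = 6.5, x_2 = 4, y_2 = 12, z_2 = 0.5, w_2 = 4, d_2 = 6.5, x_3 = 4.5, y_3 = 15, z_3 = 8, h_3 = 8, x_4 = 15.5, y_4 = 4, w_4 = 3, d_4 = 3.5, h_4 = 7.5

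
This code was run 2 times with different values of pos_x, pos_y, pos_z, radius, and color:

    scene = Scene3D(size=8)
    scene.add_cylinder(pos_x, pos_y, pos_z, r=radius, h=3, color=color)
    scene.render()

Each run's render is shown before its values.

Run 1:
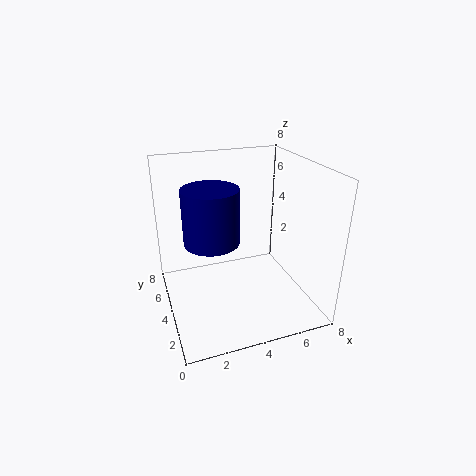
pos_x = 2.5, pos_y = 4, pos_z = 4, radius = 1.5, color = 'navy'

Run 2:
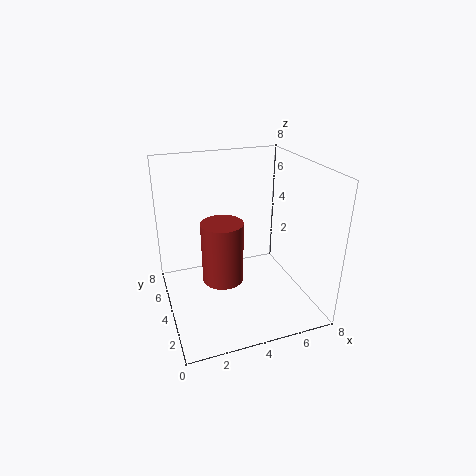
pos_x = 2.5, pos_y = 2, pos_z = 3, radius = 1, color = 'brown'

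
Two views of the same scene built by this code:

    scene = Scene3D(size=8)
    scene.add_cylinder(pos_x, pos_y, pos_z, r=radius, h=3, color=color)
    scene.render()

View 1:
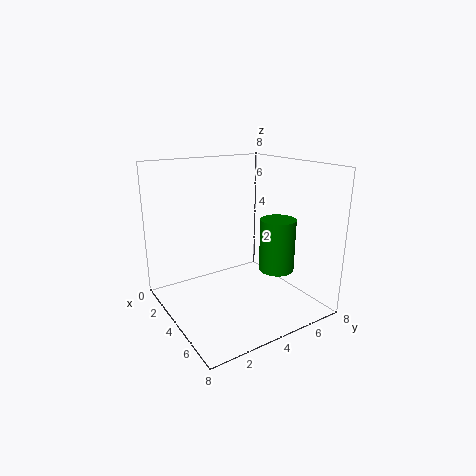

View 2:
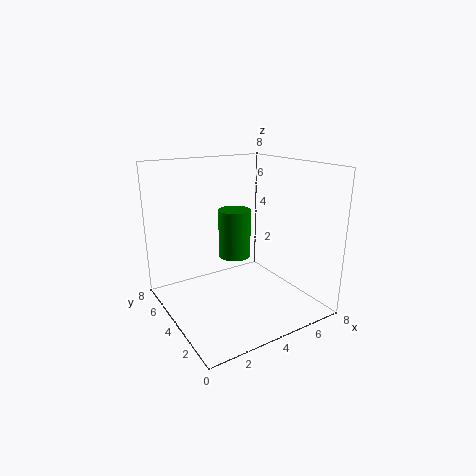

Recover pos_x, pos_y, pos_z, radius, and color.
pos_x = 5, pos_y = 6, pos_z = 2, radius = 1, color = 'green'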